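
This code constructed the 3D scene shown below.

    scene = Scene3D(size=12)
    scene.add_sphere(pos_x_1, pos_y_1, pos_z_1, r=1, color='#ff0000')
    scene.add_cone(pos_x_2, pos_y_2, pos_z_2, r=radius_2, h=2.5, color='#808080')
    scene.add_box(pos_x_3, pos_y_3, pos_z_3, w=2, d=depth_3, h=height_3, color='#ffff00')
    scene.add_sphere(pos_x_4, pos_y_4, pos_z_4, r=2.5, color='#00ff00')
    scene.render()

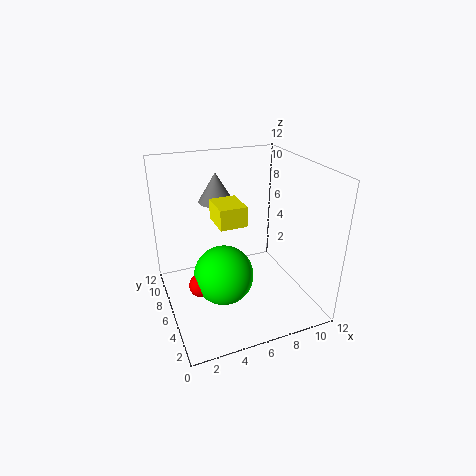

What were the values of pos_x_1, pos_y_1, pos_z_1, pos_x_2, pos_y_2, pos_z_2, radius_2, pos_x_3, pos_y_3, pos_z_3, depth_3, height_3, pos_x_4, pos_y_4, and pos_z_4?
pos_x_1 = 2.5; pos_y_1 = 5.5; pos_z_1 = 2.5; pos_x_2 = 5; pos_y_2 = 8.5; pos_z_2 = 8.5; radius_2 = 1.5; pos_x_3 = 3.5; pos_y_3 = 3; pos_z_3 = 8.5; depth_3 = 2.5; height_3 = 1.5; pos_x_4 = 4.5; pos_y_4 = 5.5; pos_z_4 = 3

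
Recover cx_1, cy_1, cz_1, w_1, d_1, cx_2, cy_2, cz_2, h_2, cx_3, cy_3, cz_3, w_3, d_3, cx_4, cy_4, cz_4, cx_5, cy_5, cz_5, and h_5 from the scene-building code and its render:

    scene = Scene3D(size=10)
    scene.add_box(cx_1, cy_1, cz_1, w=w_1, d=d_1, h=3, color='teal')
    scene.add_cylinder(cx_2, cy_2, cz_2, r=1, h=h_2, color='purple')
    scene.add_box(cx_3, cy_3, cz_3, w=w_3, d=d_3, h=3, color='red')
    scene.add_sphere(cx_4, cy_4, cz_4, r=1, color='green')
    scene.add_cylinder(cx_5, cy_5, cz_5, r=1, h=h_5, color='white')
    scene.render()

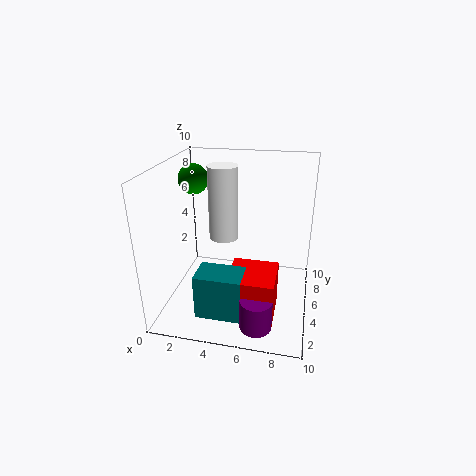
cx_1 = 3
cy_1 = 1
cz_1 = 1
w_1 = 3
d_1 = 2
cx_2 = 7
cy_2 = 1
cz_2 = 1
h_2 = 2
cx_3 = 5
cy_3 = 1
cz_3 = 1
w_3 = 3
d_3 = 3
cx_4 = 2
cy_4 = 5
cz_4 = 9
cx_5 = 4
cy_5 = 5
cz_5 = 5
h_5 = 5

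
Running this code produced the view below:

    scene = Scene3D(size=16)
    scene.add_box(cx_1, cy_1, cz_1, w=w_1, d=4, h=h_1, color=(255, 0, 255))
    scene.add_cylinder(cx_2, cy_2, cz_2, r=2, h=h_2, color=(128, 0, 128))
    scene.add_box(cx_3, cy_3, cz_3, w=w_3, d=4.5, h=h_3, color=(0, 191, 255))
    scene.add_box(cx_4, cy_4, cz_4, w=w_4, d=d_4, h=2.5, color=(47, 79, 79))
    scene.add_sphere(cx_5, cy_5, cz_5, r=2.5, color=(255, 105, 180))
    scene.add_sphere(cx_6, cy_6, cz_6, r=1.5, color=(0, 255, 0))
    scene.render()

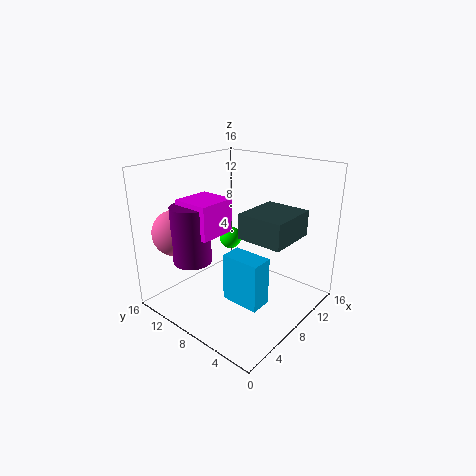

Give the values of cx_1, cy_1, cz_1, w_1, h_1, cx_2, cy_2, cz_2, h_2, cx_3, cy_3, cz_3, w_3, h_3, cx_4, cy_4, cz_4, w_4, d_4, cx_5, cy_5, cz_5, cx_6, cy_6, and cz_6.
cx_1 = 2.5; cy_1 = 7.5; cz_1 = 9.5; w_1 = 4; h_1 = 3.5; cx_2 = 3; cy_2 = 10; cz_2 = 6.5; h_2 = 6; cx_3 = 6; cy_3 = 4; cz_3 = 1; w_3 = 2.5; h_3 = 5.5; cx_4 = 4.5; cy_4 = 0.5; cz_4 = 10; w_4 = 5; d_4 = 4.5; cx_5 = 3; cy_5 = 12.5; cz_5 = 9; cx_6 = 13.5; cy_6 = 14; cz_6 = 4.5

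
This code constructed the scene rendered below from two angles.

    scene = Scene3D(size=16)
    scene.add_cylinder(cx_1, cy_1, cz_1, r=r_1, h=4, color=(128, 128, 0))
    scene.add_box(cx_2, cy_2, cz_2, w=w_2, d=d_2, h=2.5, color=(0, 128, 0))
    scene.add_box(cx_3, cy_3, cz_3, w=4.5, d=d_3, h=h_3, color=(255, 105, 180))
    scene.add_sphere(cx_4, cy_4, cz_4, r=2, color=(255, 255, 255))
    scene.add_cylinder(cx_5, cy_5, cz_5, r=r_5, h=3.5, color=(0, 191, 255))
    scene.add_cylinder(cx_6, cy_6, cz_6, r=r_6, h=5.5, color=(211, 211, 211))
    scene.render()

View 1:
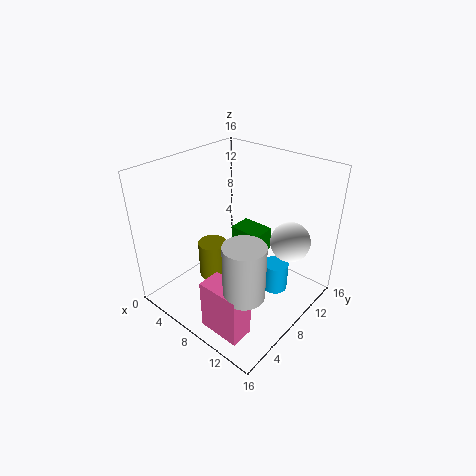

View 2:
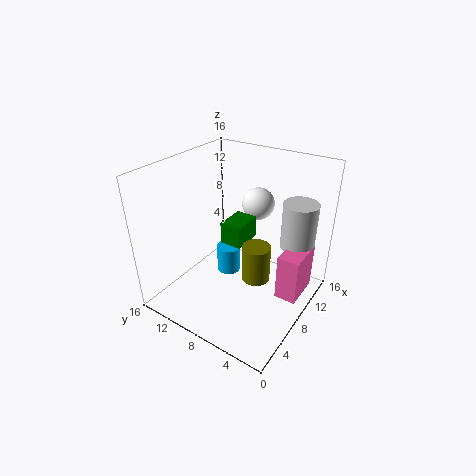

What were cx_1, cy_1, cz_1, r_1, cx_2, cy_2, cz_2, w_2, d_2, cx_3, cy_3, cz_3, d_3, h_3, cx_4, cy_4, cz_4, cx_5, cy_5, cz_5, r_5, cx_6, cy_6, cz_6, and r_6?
cx_1 = 7; cy_1 = 5; cz_1 = 4.5; r_1 = 1.5; cx_2 = 7.5; cy_2 = 7.5; cz_2 = 7; w_2 = 3.5; d_2 = 2.5; cx_3 = 9; cy_3 = 1; cz_3 = 1; d_3 = 2.5; h_3 = 5.5; cx_4 = 14; cy_4 = 9; cz_4 = 9.5; cx_5 = 11; cy_5 = 11.5; cz_5 = 0.5; r_5 = 1.5; cx_6 = 13; cy_6 = 3; cz_6 = 6; r_6 = 2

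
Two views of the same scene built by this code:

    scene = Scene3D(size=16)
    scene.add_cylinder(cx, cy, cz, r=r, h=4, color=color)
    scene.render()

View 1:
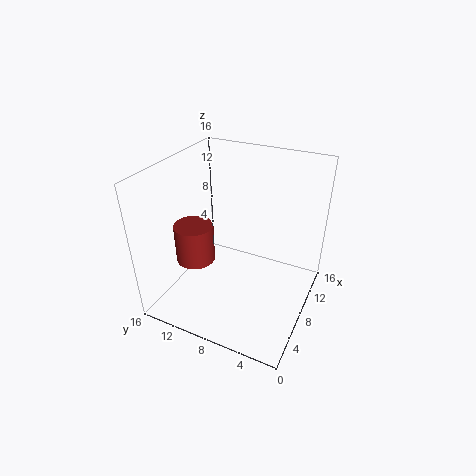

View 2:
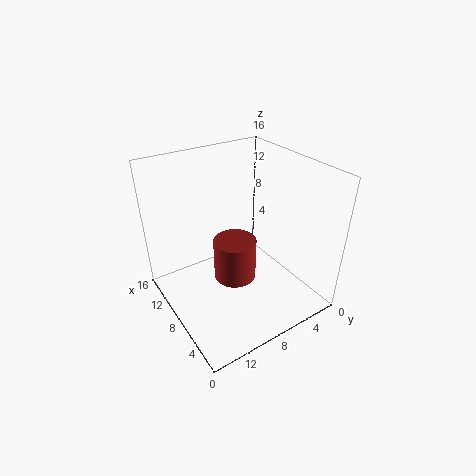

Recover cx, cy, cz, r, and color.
cx = 4, cy = 11, cz = 7, r = 2, color = 'brown'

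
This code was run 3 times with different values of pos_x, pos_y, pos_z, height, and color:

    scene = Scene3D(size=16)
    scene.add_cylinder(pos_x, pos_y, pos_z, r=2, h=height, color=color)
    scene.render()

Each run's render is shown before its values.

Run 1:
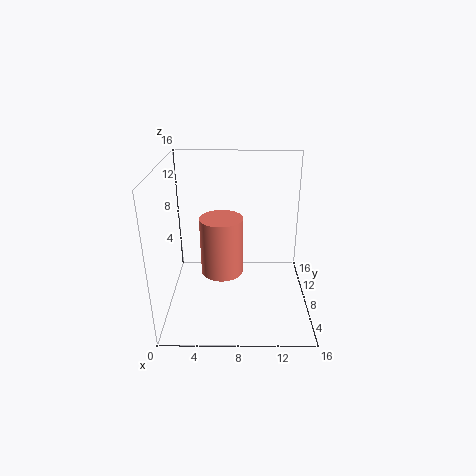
pos_x = 6.5; pos_y = 3; pos_z = 7; height = 5.5; color = 'salmon'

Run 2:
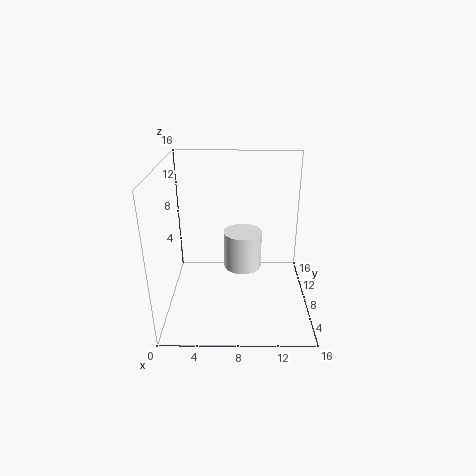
pos_x = 8.5; pos_y = 6.5; pos_z = 5.5; height = 4; color = 'white'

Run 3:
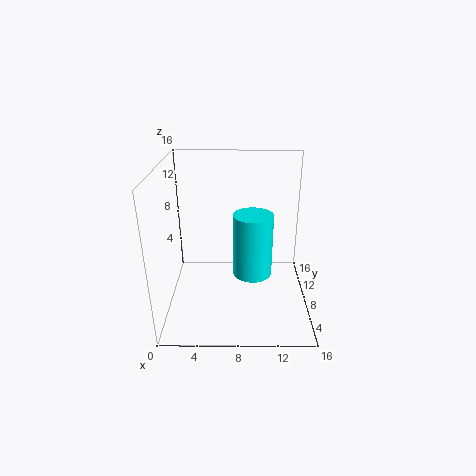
pos_x = 9.5; pos_y = 5; pos_z = 5.5; height = 6.5; color = 'cyan'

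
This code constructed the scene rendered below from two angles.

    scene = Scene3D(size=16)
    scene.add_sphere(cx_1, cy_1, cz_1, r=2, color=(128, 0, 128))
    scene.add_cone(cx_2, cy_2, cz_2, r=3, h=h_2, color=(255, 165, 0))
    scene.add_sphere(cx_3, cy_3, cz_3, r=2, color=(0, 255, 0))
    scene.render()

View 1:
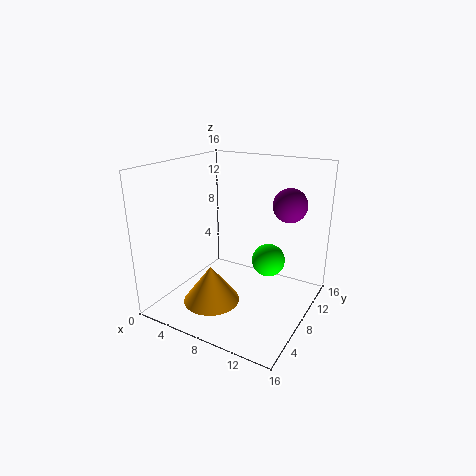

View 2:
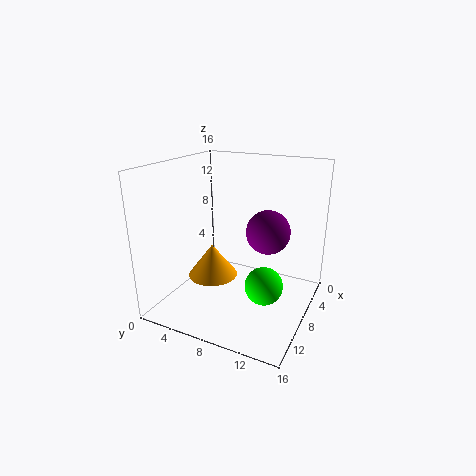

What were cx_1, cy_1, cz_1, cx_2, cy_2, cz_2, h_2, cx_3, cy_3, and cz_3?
cx_1 = 12, cy_1 = 13, cz_1 = 11, cx_2 = 7, cy_2 = 4, cz_2 = 2, h_2 = 4, cx_3 = 10, cy_3 = 12, cz_3 = 4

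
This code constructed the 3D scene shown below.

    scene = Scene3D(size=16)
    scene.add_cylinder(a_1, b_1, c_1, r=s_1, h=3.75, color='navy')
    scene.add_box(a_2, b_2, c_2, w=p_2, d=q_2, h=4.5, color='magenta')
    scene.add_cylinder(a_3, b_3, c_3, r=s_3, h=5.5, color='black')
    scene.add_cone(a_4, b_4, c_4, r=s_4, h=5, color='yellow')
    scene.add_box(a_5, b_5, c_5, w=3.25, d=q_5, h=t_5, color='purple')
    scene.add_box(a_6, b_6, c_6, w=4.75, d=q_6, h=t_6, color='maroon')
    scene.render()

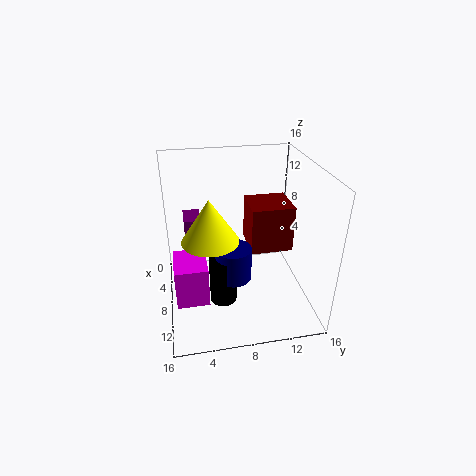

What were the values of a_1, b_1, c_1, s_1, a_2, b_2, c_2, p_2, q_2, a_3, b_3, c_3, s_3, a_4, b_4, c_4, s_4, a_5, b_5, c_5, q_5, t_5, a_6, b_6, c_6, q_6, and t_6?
a_1 = 9.25; b_1 = 7.25; c_1 = 3.75; s_1 = 2; a_2 = 7; b_2 = 0.75; c_2 = 2; p_2 = 4.5; q_2 = 3.5; a_3 = 9.5; b_3 = 6; c_3 = 1; s_3 = 1.5; a_4 = 7.25; b_4 = 5; c_4 = 7.5; s_4 = 3.25; a_5 = 1.75; b_5 = 2.25; c_5 = 6.75; q_5 = 2; t_5 = 2.25; a_6 = 2.75; b_6 = 9.75; c_6 = 5.25; q_6 = 5; t_6 = 5.5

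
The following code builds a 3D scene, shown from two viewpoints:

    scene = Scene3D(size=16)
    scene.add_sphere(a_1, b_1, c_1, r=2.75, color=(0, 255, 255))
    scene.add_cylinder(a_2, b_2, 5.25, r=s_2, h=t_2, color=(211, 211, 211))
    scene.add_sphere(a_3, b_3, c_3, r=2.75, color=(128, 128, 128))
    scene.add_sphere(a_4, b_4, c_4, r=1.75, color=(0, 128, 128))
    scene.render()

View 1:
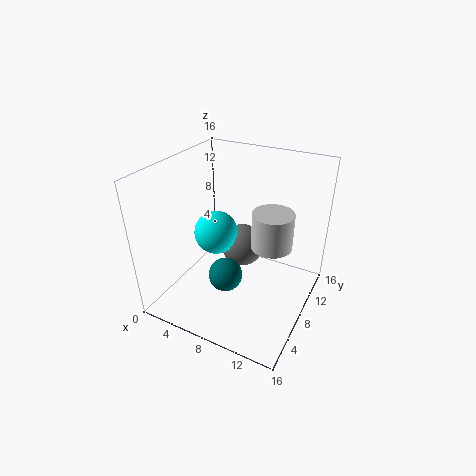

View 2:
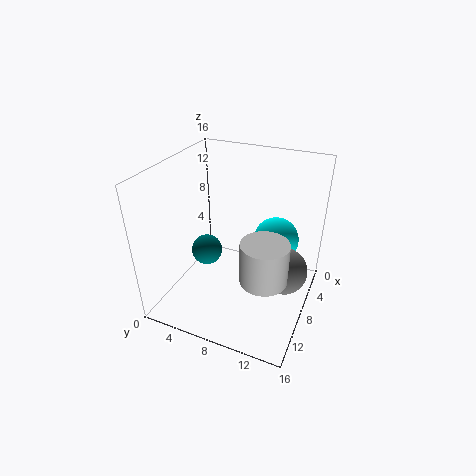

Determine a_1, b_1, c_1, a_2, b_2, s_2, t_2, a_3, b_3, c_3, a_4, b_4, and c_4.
a_1 = 3.25; b_1 = 11; c_1 = 5.75; a_2 = 10.5; b_2 = 12; s_2 = 2.5; t_2 = 4.5; a_3 = 6; b_3 = 13; c_3 = 3.5; a_4 = 8.5; b_4 = 4.25; c_4 = 5.75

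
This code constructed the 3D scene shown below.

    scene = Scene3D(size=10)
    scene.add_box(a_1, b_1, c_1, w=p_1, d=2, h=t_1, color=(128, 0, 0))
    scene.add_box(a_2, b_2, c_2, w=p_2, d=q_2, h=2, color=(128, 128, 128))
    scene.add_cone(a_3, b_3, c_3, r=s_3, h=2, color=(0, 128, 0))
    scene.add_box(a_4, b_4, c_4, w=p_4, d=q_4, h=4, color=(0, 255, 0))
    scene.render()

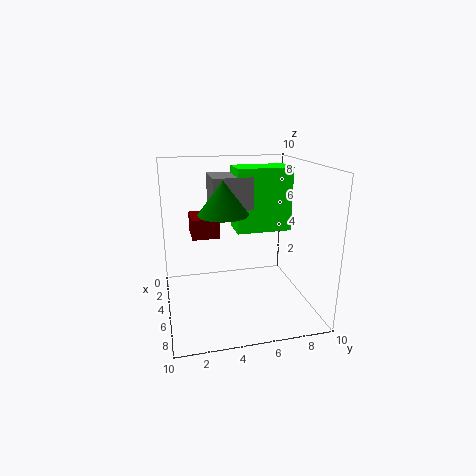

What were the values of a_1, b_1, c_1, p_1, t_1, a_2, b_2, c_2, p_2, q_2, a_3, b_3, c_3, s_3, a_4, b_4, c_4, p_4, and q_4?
a_1 = 1, b_1 = 2, c_1 = 4.5, p_1 = 2.5, t_1 = 1.5, a_2 = 4.5, b_2 = 3, c_2 = 7.5, p_2 = 2.5, q_2 = 2.5, a_3 = 7.5, b_3 = 3.5, c_3 = 7.5, s_3 = 1.5, a_4 = 5, b_4 = 4.5, c_4 = 6, p_4 = 2, q_4 = 3.5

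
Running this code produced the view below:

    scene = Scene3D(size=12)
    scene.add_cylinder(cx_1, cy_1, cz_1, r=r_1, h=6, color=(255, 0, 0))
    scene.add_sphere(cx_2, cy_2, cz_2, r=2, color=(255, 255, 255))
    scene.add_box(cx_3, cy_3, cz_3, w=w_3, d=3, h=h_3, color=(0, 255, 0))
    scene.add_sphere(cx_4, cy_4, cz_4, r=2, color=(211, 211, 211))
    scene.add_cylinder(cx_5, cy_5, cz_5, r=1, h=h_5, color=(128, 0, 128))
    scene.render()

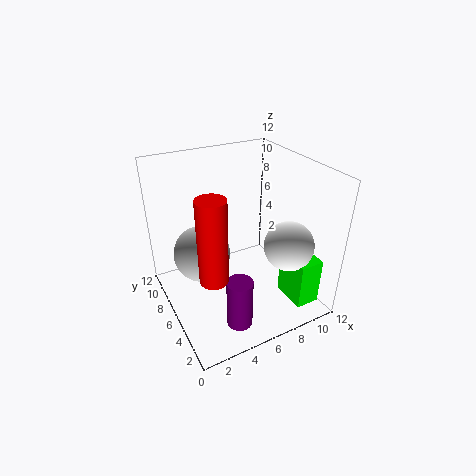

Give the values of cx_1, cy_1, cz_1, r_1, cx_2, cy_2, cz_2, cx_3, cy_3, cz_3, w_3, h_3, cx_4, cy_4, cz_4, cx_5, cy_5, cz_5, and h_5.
cx_1 = 2, cy_1 = 2, cz_1 = 6, r_1 = 1, cx_2 = 9, cy_2 = 3, cz_2 = 6, cx_3 = 9, cy_3 = 1, cz_3 = 1, w_3 = 2, h_3 = 4, cx_4 = 2, cy_4 = 4, cz_4 = 7, cx_5 = 4, cy_5 = 2, cz_5 = 1, h_5 = 4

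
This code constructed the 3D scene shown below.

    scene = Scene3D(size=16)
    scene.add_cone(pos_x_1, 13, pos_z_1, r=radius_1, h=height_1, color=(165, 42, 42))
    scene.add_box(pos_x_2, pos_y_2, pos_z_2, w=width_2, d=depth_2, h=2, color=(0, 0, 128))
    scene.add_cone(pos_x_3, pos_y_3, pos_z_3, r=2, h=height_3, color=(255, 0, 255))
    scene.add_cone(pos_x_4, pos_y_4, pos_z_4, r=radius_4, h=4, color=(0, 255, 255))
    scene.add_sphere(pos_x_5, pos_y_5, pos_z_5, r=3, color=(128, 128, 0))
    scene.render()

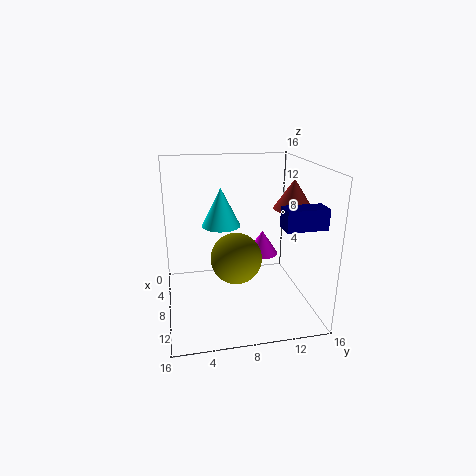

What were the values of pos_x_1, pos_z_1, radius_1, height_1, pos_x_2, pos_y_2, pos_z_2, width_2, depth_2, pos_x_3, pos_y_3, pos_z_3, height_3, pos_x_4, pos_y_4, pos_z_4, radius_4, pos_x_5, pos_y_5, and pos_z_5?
pos_x_1 = 11; pos_z_1 = 12; radius_1 = 2; height_1 = 3; pos_x_2 = 13; pos_y_2 = 11; pos_z_2 = 11; width_2 = 2; depth_2 = 4; pos_x_3 = 4; pos_y_3 = 12; pos_z_3 = 4; height_3 = 3; pos_x_4 = 9; pos_y_4 = 6; pos_z_4 = 10; radius_4 = 2; pos_x_5 = 7; pos_y_5 = 8; pos_z_5 = 5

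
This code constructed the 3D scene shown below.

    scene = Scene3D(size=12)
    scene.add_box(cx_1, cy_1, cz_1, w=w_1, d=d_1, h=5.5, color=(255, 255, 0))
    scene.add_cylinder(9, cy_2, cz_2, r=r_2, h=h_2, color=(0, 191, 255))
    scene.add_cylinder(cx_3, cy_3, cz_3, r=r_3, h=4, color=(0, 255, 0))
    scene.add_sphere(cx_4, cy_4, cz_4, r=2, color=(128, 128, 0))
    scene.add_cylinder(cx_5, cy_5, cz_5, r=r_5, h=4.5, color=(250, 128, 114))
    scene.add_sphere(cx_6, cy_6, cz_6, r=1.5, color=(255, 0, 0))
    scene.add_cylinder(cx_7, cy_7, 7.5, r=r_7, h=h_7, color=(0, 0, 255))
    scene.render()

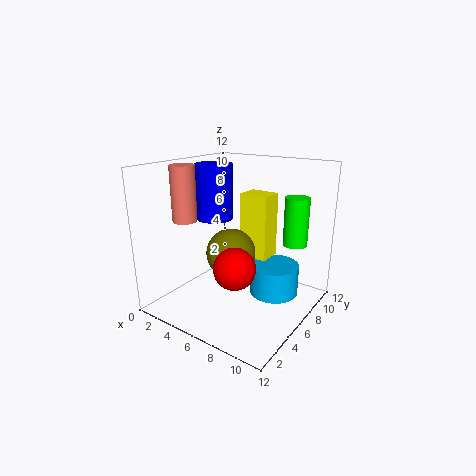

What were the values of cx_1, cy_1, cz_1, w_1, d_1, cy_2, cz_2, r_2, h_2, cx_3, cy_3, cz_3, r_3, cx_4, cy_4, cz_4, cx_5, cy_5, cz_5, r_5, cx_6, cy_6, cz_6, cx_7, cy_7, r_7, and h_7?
cx_1 = 5.5, cy_1 = 7, cz_1 = 4, w_1 = 2.5, d_1 = 2, cy_2 = 7, cz_2 = 1.5, r_2 = 2, h_2 = 2.5, cx_3 = 10, cy_3 = 8.5, cz_3 = 5.5, r_3 = 1, cx_4 = 6, cy_4 = 5, cz_4 = 5, cx_5 = 2.5, cy_5 = 3.5, cz_5 = 7.5, r_5 = 1, cx_6 = 8.5, cy_6 = 2, cz_6 = 5.5, cx_7 = 4, cy_7 = 5.5, r_7 = 1.5, h_7 = 4.5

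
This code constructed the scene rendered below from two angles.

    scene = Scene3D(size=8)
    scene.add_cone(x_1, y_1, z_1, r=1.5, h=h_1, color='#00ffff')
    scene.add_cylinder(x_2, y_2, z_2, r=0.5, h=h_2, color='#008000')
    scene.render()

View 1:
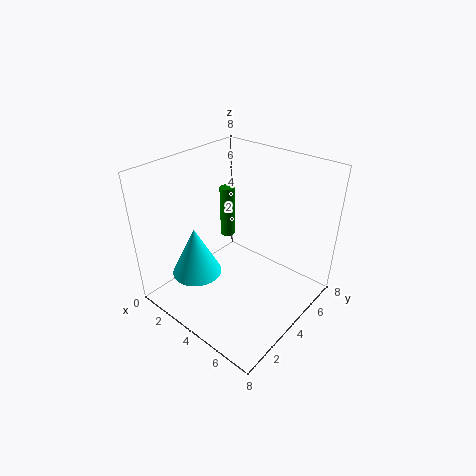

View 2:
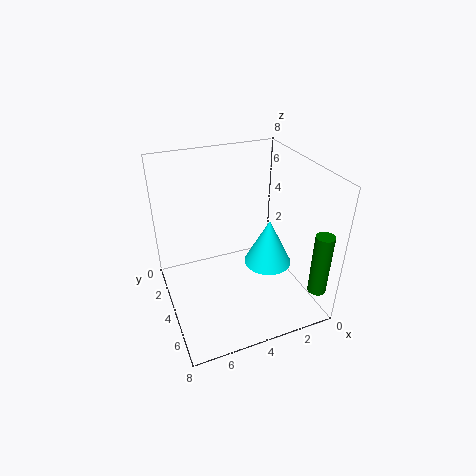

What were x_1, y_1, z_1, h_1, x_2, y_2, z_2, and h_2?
x_1 = 1.5; y_1 = 3; z_1 = 1; h_1 = 3; x_2 = 0.5; y_2 = 7; z_2 = 1.5; h_2 = 3.5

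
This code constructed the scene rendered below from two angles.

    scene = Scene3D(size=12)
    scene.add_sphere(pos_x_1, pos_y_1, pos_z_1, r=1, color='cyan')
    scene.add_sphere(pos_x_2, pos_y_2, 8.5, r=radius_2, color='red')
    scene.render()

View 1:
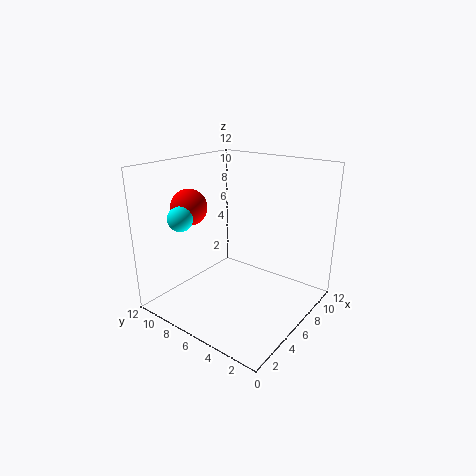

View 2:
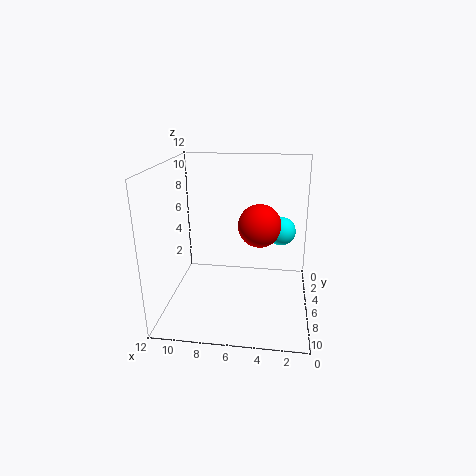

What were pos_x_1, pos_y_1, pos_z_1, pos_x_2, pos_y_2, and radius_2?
pos_x_1 = 2.5; pos_y_1 = 9; pos_z_1 = 8; pos_x_2 = 4; pos_y_2 = 9.5; radius_2 = 1.5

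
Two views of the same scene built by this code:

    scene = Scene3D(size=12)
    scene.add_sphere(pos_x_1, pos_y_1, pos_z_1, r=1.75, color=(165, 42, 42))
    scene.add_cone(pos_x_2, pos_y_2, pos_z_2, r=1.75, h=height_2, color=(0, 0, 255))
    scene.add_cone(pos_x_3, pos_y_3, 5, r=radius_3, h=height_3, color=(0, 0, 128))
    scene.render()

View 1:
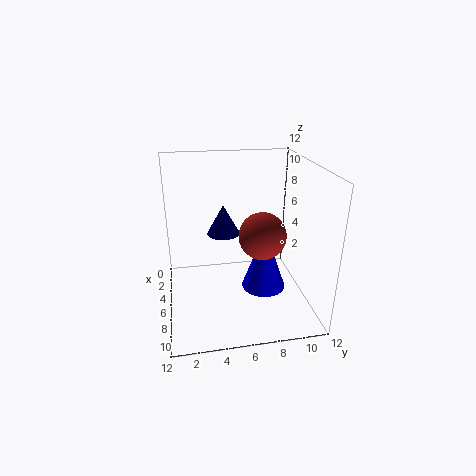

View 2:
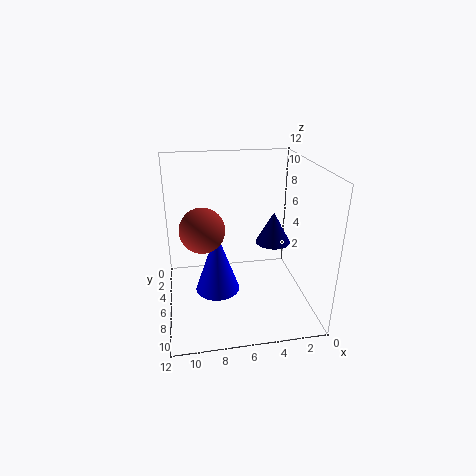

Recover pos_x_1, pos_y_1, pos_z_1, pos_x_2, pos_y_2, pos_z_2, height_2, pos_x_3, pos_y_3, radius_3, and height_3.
pos_x_1 = 9, pos_y_1 = 7.25, pos_z_1 = 7.5, pos_x_2 = 8, pos_y_2 = 7.75, pos_z_2 = 2.5, height_2 = 5, pos_x_3 = 2.75, pos_y_3 = 5.25, radius_3 = 1.5, height_3 = 2.75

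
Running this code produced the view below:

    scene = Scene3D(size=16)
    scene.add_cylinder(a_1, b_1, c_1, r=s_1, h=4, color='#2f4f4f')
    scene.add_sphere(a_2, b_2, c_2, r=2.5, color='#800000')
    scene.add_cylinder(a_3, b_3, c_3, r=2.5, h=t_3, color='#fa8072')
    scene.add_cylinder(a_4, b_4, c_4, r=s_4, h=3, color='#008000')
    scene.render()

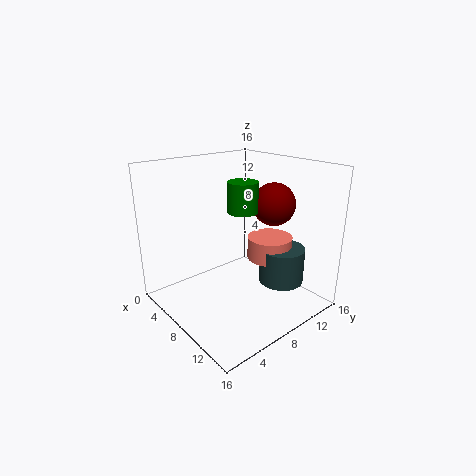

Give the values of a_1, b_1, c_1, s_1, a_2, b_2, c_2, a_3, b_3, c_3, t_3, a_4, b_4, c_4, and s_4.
a_1 = 11.5
b_1 = 11.5
c_1 = 3
s_1 = 2.5
a_2 = 8.5
b_2 = 13
c_2 = 11
a_3 = 10
b_3 = 11
c_3 = 5.5
t_3 = 2.5
a_4 = 10.5
b_4 = 6.5
c_4 = 12
s_4 = 1.5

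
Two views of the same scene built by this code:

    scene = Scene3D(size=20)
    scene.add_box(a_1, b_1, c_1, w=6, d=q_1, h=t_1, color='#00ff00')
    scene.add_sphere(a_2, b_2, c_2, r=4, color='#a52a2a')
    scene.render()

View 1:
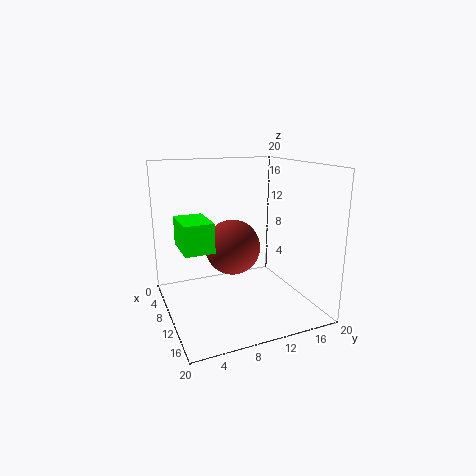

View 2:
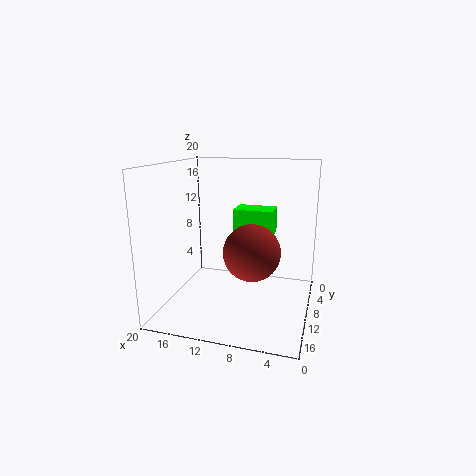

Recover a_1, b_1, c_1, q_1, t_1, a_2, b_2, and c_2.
a_1 = 6
b_1 = 2
c_1 = 9
q_1 = 4
t_1 = 4
a_2 = 8
b_2 = 10
c_2 = 8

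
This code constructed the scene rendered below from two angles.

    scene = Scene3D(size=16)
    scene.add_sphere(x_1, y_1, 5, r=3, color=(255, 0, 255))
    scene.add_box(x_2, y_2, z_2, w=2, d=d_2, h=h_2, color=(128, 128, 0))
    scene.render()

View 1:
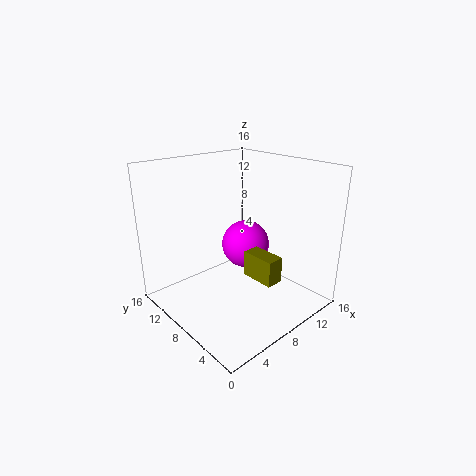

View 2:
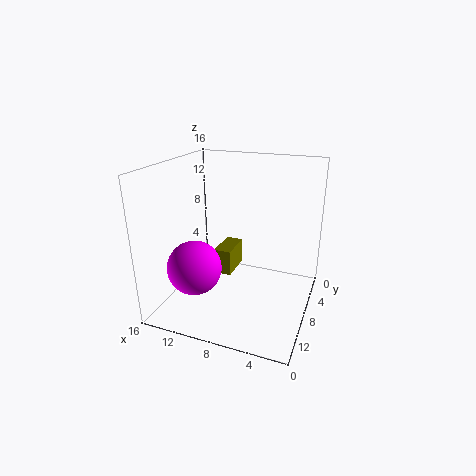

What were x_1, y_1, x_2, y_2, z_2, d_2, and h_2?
x_1 = 12; y_1 = 11; x_2 = 9; y_2 = 4; z_2 = 3; d_2 = 4; h_2 = 3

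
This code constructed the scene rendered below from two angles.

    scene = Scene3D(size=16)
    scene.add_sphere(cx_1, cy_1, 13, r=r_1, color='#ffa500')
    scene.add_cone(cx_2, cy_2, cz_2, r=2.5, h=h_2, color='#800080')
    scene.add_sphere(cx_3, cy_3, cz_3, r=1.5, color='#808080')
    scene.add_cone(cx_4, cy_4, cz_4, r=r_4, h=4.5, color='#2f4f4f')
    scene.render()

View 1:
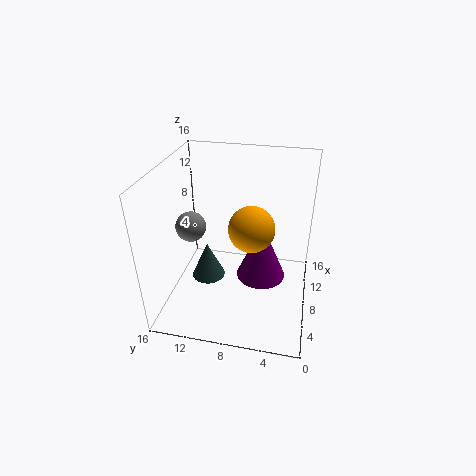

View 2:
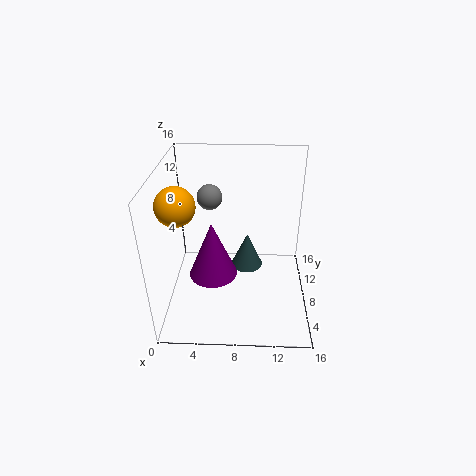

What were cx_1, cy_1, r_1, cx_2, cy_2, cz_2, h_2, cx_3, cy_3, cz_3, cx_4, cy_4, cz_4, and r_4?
cx_1 = 2; cy_1 = 5.5; r_1 = 2; cx_2 = 5.5; cy_2 = 5; cz_2 = 5.5; h_2 = 6; cx_3 = 4.5; cy_3 = 12; cz_3 = 11; cx_4 = 9; cy_4 = 12; cz_4 = 1.5; r_4 = 2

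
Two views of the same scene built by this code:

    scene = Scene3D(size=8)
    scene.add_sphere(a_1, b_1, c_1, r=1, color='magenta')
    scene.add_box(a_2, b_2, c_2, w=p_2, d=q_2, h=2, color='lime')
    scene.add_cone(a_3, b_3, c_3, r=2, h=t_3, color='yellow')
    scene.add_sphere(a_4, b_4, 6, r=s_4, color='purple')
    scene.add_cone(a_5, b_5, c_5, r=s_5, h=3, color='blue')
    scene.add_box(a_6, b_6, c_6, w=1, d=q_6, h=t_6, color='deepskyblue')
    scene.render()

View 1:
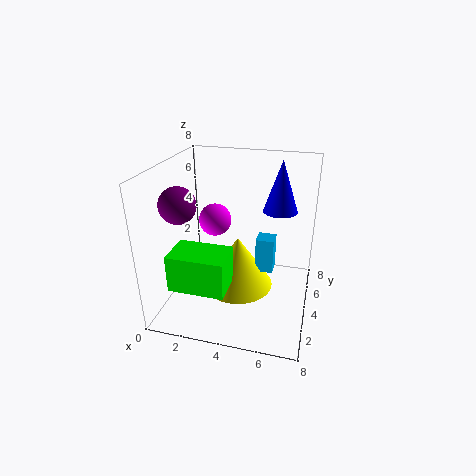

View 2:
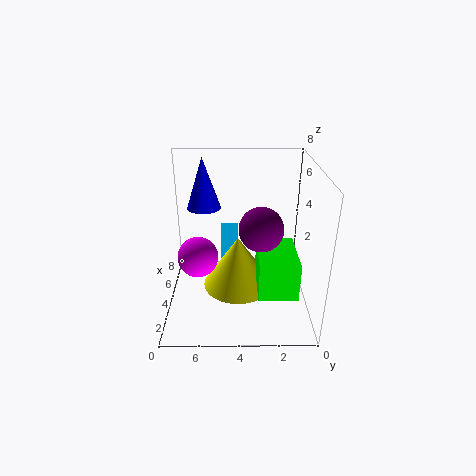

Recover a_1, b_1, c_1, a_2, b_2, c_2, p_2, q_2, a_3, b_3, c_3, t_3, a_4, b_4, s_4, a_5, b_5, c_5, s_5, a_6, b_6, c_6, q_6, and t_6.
a_1 = 2
b_1 = 6
c_1 = 4
a_2 = 1
b_2 = 1
c_2 = 2
p_2 = 3
q_2 = 2
a_3 = 4
b_3 = 4
c_3 = 1
t_3 = 3
a_4 = 1
b_4 = 3
s_4 = 1
a_5 = 6
b_5 = 6
c_5 = 5
s_5 = 1
a_6 = 5
b_6 = 4
c_6 = 2
q_6 = 1
t_6 = 2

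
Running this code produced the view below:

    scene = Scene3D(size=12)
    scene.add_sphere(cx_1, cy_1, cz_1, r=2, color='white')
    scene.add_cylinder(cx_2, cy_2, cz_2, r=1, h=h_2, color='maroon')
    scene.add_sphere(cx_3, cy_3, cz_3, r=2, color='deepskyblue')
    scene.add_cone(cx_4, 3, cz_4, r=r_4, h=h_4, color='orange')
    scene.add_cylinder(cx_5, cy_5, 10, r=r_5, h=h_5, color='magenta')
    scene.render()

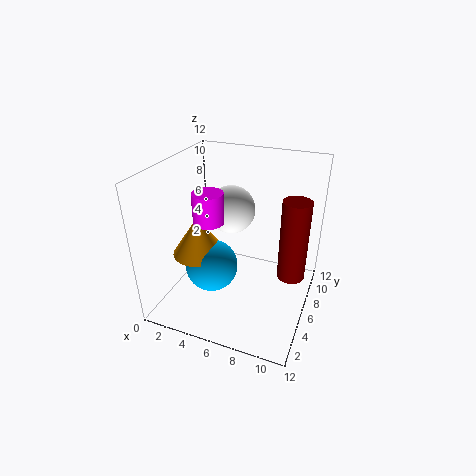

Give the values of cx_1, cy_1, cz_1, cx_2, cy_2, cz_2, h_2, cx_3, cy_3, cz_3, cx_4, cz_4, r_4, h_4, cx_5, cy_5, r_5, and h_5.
cx_1 = 5; cy_1 = 7; cz_1 = 8; cx_2 = 11; cy_2 = 4; cz_2 = 5; h_2 = 6; cx_3 = 5; cy_3 = 3; cz_3 = 5; cx_4 = 4; cz_4 = 6; r_4 = 2; h_4 = 3; cx_5 = 6; cy_5 = 1; r_5 = 1; h_5 = 2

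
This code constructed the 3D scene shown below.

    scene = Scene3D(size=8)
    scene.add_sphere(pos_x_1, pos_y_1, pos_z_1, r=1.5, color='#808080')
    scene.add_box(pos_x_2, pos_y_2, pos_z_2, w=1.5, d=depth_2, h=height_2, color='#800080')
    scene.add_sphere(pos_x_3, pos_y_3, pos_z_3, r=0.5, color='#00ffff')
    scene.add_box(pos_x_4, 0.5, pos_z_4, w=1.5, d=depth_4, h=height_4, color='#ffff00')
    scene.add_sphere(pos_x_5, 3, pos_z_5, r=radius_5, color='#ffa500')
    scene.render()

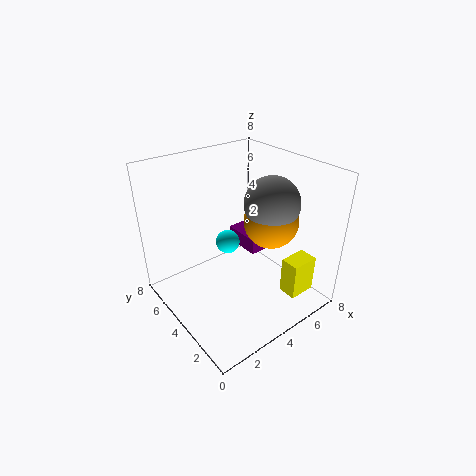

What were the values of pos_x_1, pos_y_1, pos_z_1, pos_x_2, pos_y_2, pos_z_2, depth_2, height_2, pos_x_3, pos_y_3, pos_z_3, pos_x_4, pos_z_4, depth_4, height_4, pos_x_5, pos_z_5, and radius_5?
pos_x_1 = 5.5
pos_y_1 = 3
pos_z_1 = 6
pos_x_2 = 6
pos_y_2 = 5
pos_z_2 = 1.5
depth_2 = 2.5
height_2 = 1
pos_x_3 = 1.5
pos_y_3 = 1.5
pos_z_3 = 6
pos_x_4 = 5
pos_z_4 = 1.5
depth_4 = 1
height_4 = 2
pos_x_5 = 5.5
pos_z_5 = 5
radius_5 = 1.5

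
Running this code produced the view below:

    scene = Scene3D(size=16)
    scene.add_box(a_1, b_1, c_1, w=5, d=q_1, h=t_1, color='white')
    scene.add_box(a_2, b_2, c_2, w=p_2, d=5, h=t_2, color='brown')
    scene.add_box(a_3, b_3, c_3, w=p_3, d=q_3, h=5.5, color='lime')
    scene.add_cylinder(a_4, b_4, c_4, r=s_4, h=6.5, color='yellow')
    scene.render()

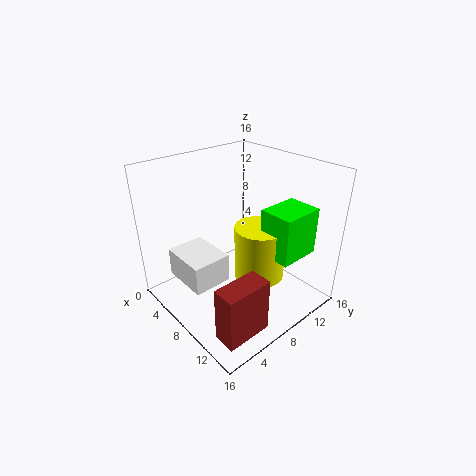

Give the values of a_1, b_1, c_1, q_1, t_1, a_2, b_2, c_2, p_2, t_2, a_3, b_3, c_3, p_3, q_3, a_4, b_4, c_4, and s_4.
a_1 = 5; b_1 = 1; c_1 = 5; q_1 = 4; t_1 = 3; a_2 = 12; b_2 = 1.5; c_2 = 0.5; p_2 = 2.5; t_2 = 6; a_3 = 9; b_3 = 10.5; c_3 = 5.5; p_3 = 4; q_3 = 5; a_4 = 8.5; b_4 = 11; c_4 = 2; s_4 = 3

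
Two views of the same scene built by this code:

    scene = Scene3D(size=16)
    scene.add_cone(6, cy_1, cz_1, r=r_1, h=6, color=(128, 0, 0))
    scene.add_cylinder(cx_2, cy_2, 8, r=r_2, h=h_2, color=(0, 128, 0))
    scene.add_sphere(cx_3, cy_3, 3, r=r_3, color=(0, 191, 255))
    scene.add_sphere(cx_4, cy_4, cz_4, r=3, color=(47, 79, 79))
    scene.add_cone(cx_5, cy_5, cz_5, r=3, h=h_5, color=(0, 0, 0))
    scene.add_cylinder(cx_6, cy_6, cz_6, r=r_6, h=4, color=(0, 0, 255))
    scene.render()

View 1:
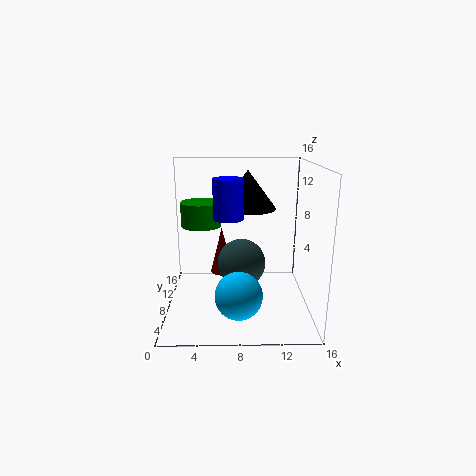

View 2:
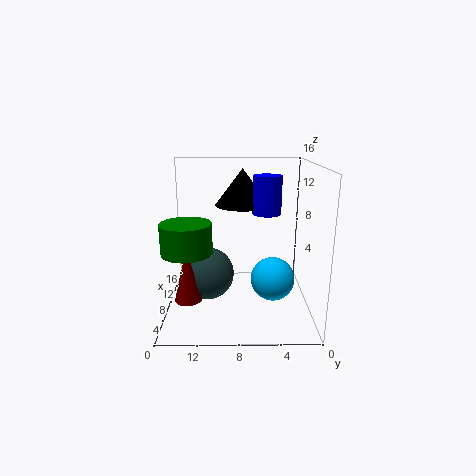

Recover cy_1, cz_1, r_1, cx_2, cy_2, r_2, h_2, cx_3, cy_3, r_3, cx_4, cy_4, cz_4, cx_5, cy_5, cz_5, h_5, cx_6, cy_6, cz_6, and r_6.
cy_1 = 13.5
cz_1 = 1.5
r_1 = 1.5
cx_2 = 3.5
cy_2 = 13
r_2 = 2.5
h_2 = 3
cx_3 = 8
cy_3 = 4
r_3 = 2.5
cx_4 = 8.5
cy_4 = 11.5
cz_4 = 3.5
cx_5 = 9
cy_5 = 7.5
cz_5 = 11.5
h_5 = 4
cx_6 = 7
cy_6 = 5
cz_6 = 11
r_6 = 1.5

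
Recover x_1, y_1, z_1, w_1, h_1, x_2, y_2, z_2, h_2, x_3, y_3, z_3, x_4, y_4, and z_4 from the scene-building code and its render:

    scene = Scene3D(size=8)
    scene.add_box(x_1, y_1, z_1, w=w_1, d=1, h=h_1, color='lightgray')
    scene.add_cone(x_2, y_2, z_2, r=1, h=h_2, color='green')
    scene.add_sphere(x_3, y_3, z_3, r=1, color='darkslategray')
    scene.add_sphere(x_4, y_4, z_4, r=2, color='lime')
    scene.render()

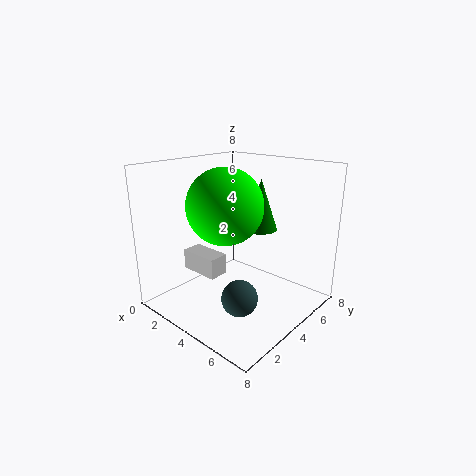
x_1 = 3; y_1 = 1; z_1 = 3; w_1 = 2; h_1 = 1; x_2 = 4; y_2 = 6; z_2 = 4; h_2 = 3; x_3 = 5; y_3 = 3; z_3 = 1; x_4 = 4; y_4 = 3; z_4 = 6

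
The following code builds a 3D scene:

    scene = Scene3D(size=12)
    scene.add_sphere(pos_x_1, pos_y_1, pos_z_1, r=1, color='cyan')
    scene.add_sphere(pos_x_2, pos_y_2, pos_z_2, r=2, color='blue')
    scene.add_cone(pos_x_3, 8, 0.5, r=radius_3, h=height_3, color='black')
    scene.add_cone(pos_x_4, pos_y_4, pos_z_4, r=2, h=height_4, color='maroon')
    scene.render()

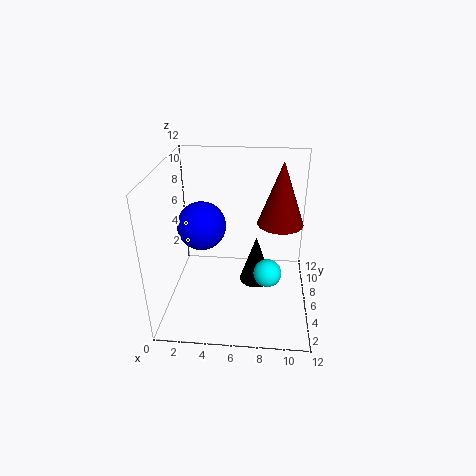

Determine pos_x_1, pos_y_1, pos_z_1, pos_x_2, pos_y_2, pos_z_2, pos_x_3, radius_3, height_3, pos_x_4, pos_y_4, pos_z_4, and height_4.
pos_x_1 = 8.5; pos_y_1 = 2; pos_z_1 = 5.5; pos_x_2 = 3; pos_y_2 = 6; pos_z_2 = 7; pos_x_3 = 7.5; radius_3 = 1.5; height_3 = 4.5; pos_x_4 = 9.5; pos_y_4 = 8; pos_z_4 = 6.5; height_4 = 5.5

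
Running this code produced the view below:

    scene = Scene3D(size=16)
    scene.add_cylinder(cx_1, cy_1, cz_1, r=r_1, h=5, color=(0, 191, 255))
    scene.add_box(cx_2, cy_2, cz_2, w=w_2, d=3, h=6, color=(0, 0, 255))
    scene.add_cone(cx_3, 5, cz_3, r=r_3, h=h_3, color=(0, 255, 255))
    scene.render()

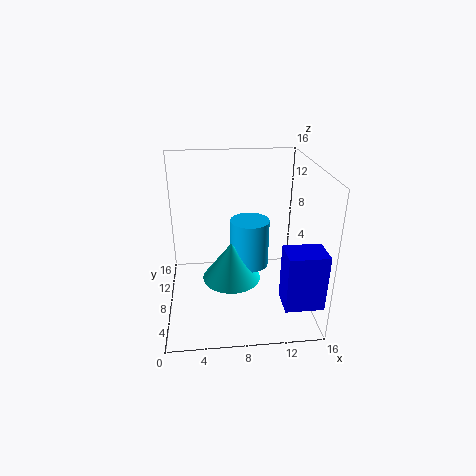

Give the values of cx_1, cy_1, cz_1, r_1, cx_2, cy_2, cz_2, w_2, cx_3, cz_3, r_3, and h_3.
cx_1 = 9
cy_1 = 6
cz_1 = 6
r_1 = 2
cx_2 = 12
cy_2 = 1
cz_2 = 3
w_2 = 4
cx_3 = 7
cz_3 = 5
r_3 = 3
h_3 = 4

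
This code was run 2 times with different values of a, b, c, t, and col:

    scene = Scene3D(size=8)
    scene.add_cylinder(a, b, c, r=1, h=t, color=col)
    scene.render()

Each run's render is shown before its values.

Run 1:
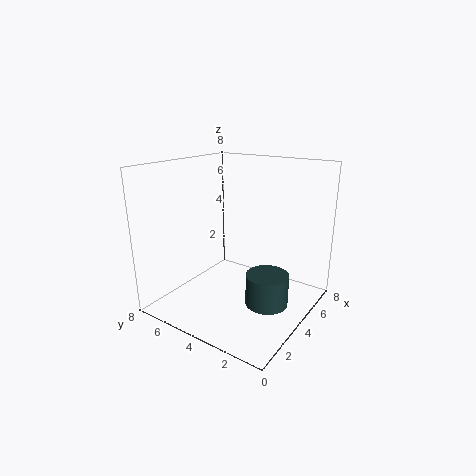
a = 2; b = 1; c = 2; t = 1.5; col = 'darkslategray'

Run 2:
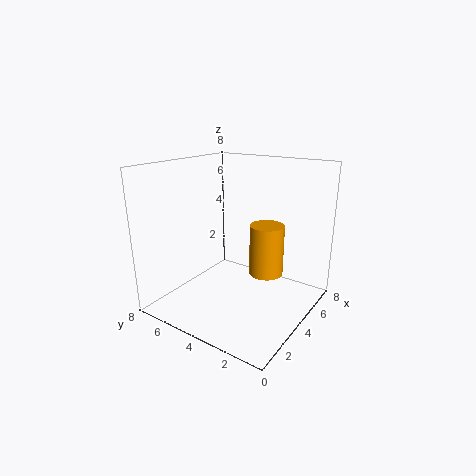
a = 5.5; b = 3; c = 1.5; t = 3; col = 'orange'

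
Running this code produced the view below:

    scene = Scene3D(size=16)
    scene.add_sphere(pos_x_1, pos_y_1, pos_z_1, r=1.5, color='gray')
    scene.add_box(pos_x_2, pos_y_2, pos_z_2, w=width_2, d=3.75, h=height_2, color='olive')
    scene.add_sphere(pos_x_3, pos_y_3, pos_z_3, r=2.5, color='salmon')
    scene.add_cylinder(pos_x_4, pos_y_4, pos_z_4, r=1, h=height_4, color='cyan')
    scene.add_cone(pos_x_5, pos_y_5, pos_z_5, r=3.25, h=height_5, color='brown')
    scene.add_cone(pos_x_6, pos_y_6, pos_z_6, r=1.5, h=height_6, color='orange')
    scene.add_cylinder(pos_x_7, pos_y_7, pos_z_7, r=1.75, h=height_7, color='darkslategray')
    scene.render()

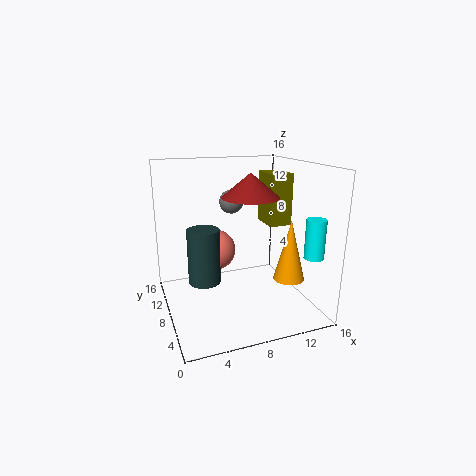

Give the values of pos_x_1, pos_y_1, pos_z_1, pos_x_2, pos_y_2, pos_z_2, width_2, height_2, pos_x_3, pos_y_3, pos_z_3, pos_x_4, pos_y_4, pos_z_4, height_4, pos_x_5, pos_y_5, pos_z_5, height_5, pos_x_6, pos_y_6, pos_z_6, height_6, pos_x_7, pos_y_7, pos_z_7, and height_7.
pos_x_1 = 9.25
pos_y_1 = 13.75
pos_z_1 = 10.75
pos_x_2 = 12.75
pos_y_2 = 9.5
pos_z_2 = 8.25
width_2 = 2.75
height_2 = 6.25
pos_x_3 = 6.75
pos_y_3 = 12.75
pos_z_3 = 5
pos_x_4 = 13.75
pos_y_4 = 1.75
pos_z_4 = 7.25
height_4 = 4
pos_x_5 = 9.75
pos_y_5 = 8.75
pos_z_5 = 12.25
height_5 = 2.75
pos_x_6 = 11
pos_y_6 = 1.75
pos_z_6 = 5.5
height_6 = 6
pos_x_7 = 4
pos_y_7 = 7.75
pos_z_7 = 3.5
height_7 = 6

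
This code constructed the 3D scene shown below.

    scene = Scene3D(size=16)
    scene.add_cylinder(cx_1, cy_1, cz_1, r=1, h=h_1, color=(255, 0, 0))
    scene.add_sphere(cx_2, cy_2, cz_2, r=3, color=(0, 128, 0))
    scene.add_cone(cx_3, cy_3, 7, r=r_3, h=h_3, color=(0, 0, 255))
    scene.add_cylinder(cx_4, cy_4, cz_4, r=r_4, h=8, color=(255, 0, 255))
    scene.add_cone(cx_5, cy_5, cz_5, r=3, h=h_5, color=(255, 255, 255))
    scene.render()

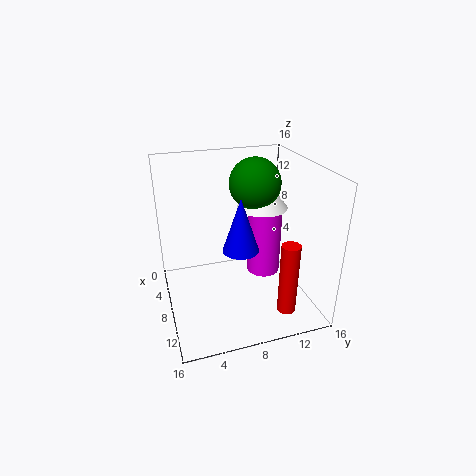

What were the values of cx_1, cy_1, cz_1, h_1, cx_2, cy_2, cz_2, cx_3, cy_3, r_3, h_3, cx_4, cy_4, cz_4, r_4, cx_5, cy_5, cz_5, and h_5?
cx_1 = 13; cy_1 = 12; cz_1 = 1; h_1 = 8; cx_2 = 5; cy_2 = 11; cz_2 = 13; cx_3 = 9; cy_3 = 8; r_3 = 2; h_3 = 6; cx_4 = 6; cy_4 = 12; cz_4 = 2; r_4 = 2; cx_5 = 5; cy_5 = 12; cz_5 = 10; h_5 = 4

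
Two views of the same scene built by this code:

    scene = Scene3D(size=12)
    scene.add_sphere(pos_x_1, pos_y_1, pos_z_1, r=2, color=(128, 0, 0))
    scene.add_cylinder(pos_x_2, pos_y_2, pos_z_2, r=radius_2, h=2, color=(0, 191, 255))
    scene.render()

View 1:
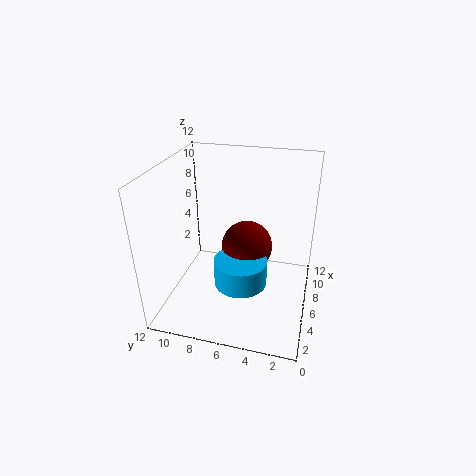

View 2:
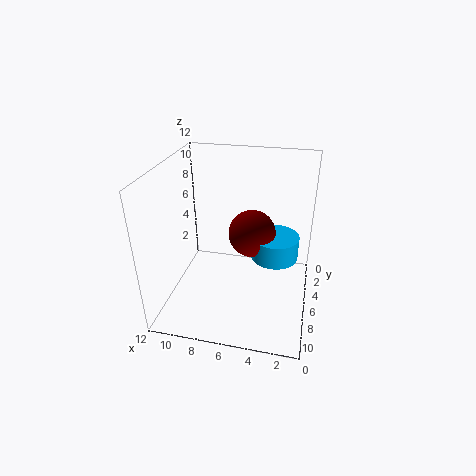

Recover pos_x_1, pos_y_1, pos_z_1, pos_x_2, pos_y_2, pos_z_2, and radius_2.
pos_x_1 = 5
pos_y_1 = 5
pos_z_1 = 6
pos_x_2 = 3
pos_y_2 = 5
pos_z_2 = 4
radius_2 = 2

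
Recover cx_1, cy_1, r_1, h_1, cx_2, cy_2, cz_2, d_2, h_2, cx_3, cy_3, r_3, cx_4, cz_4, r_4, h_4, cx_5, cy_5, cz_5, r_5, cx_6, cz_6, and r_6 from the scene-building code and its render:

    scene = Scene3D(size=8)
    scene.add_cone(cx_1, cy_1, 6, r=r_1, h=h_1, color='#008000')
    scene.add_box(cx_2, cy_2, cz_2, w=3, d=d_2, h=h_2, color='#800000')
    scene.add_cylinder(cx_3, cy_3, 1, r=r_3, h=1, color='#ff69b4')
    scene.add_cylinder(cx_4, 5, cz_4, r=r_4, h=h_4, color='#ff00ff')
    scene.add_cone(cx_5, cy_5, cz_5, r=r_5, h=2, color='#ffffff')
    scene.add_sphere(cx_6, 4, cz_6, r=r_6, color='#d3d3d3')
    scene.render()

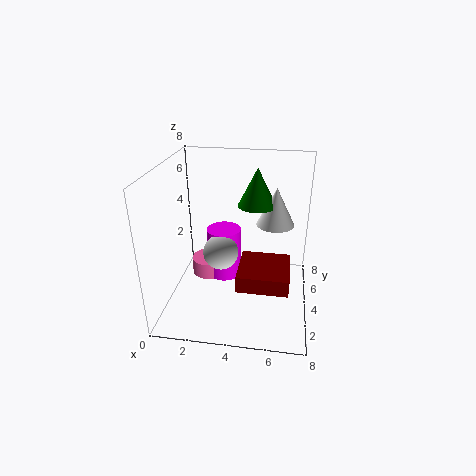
cx_1 = 5
cy_1 = 4
r_1 = 1
h_1 = 2
cx_2 = 4
cy_2 = 3
cz_2 = 1
d_2 = 3
h_2 = 1
cx_3 = 2
cy_3 = 5
r_3 = 1
cx_4 = 3
cz_4 = 1
r_4 = 1
h_4 = 3
cx_5 = 6
cy_5 = 4
cz_5 = 5
r_5 = 1
cx_6 = 3
cz_6 = 3
r_6 = 1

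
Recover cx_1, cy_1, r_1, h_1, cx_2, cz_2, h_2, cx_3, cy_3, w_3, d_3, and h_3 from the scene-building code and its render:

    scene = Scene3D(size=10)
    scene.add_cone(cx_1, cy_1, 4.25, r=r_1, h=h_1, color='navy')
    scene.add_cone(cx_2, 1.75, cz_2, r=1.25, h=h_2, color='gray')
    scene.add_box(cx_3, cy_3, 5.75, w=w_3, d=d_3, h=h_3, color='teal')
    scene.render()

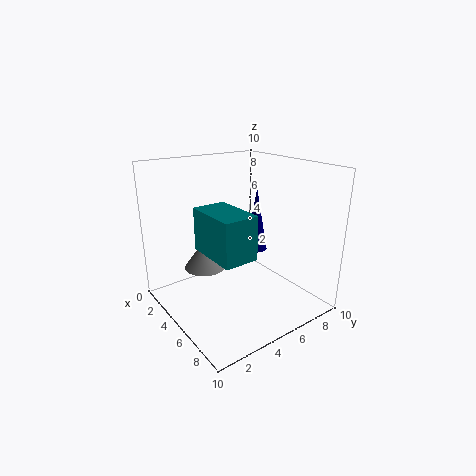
cx_1 = 5.75, cy_1 = 6, r_1 = 0.75, h_1 = 4.25, cx_2 = 6, cz_2 = 4.25, h_2 = 1.75, cx_3 = 6.25, cy_3 = 1, w_3 = 3.25, d_3 = 2, h_3 = 2.5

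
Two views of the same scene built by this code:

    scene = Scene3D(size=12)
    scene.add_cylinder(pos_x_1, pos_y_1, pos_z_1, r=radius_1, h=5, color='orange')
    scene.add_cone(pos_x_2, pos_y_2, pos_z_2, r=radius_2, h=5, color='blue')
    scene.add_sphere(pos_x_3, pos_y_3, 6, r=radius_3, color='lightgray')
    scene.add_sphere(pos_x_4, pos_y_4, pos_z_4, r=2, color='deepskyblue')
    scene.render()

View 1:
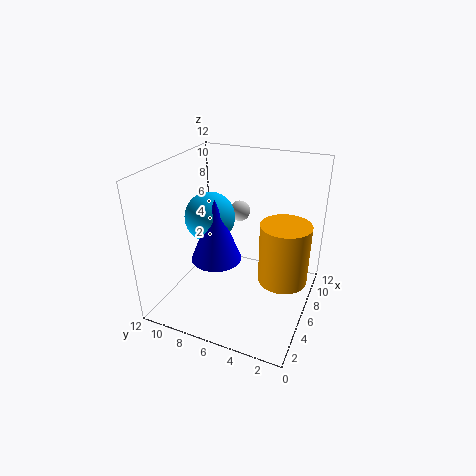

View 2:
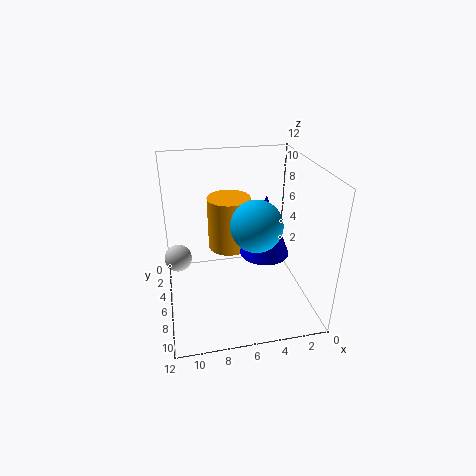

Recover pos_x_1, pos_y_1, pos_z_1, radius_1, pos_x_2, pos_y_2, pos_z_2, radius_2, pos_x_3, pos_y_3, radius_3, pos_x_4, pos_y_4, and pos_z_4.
pos_x_1 = 6
pos_y_1 = 2
pos_z_1 = 3
radius_1 = 2
pos_x_2 = 4
pos_y_2 = 7
pos_z_2 = 5
radius_2 = 2
pos_x_3 = 11
pos_y_3 = 8
radius_3 = 1
pos_x_4 = 5
pos_y_4 = 8
pos_z_4 = 8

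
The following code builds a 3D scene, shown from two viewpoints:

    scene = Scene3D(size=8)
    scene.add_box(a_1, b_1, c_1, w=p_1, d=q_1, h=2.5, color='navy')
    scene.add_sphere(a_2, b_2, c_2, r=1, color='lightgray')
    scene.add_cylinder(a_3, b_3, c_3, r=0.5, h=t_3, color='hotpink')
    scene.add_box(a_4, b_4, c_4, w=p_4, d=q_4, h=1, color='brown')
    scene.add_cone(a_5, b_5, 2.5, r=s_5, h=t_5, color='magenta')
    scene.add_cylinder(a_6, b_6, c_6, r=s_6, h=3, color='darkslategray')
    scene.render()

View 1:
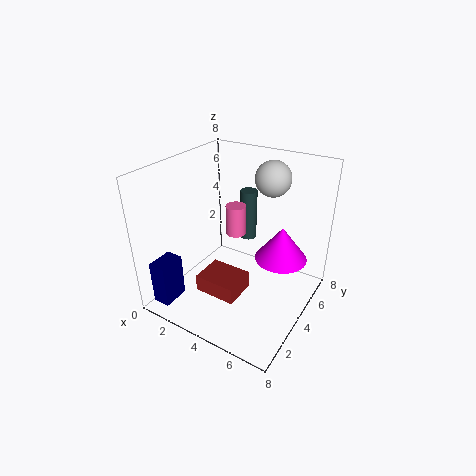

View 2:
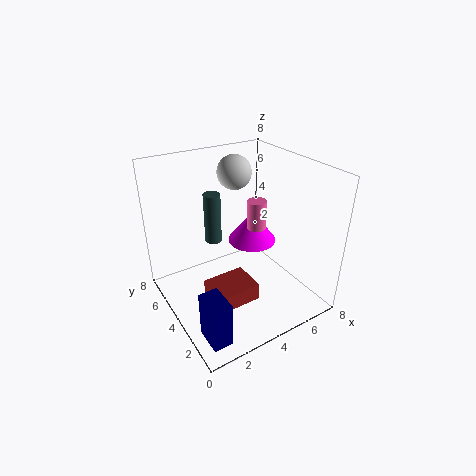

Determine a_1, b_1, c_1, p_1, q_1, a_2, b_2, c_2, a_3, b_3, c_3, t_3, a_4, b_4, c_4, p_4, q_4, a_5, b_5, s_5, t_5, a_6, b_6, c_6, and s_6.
a_1 = 0.5; b_1 = 0.5; c_1 = 0.5; p_1 = 1; q_1 = 1.5; a_2 = 5; b_2 = 6; c_2 = 7; a_3 = 4.5; b_3 = 3; c_3 = 5; t_3 = 1.5; a_4 = 2; b_4 = 2.5; c_4 = 0.5; p_4 = 2.5; q_4 = 2; a_5 = 6; b_5 = 5.5; s_5 = 1.5; t_5 = 2; a_6 = 3.5; b_6 = 6; c_6 = 3; s_6 = 0.5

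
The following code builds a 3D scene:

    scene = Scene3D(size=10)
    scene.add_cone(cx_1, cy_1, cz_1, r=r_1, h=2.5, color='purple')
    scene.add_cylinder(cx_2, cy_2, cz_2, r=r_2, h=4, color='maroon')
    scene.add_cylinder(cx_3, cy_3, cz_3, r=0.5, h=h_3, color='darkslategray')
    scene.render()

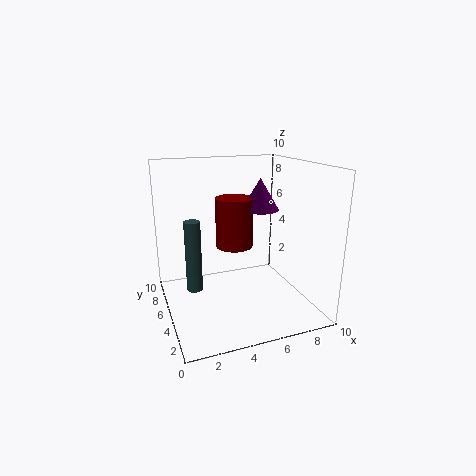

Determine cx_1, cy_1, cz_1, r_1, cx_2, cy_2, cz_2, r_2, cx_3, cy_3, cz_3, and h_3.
cx_1 = 8
cy_1 = 8
cz_1 = 6
r_1 = 1.5
cx_2 = 6
cy_2 = 8.5
cz_2 = 3
r_2 = 1.5
cx_3 = 1.5
cy_3 = 3.5
cz_3 = 2.5
h_3 = 4.5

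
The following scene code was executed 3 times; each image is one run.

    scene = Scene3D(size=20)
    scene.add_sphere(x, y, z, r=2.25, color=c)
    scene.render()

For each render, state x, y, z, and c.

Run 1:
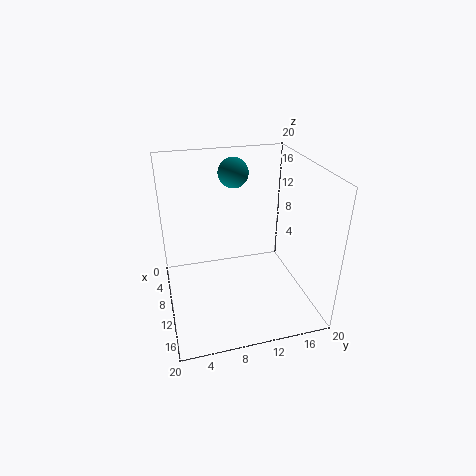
x = 3.75, y = 11, z = 17.25, c = 'teal'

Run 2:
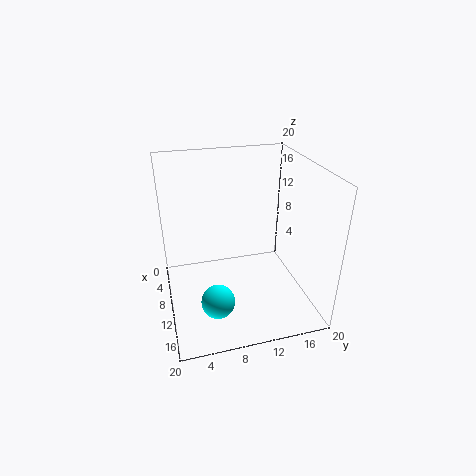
x = 14.5, y = 6, z = 3.25, c = 'cyan'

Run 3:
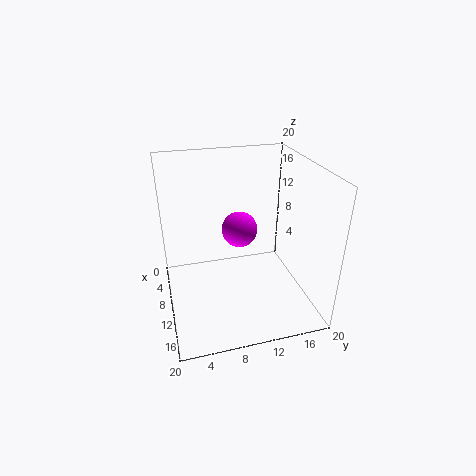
x = 12.5, y = 9.5, z = 12.75, c = 'magenta'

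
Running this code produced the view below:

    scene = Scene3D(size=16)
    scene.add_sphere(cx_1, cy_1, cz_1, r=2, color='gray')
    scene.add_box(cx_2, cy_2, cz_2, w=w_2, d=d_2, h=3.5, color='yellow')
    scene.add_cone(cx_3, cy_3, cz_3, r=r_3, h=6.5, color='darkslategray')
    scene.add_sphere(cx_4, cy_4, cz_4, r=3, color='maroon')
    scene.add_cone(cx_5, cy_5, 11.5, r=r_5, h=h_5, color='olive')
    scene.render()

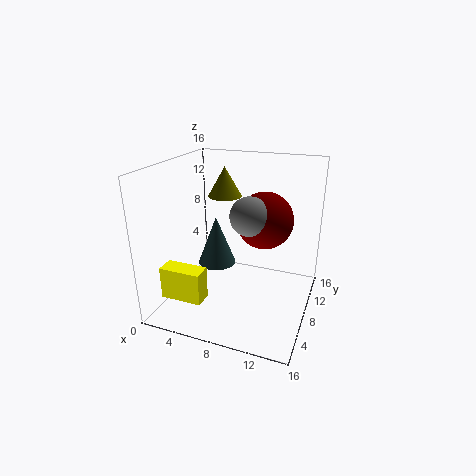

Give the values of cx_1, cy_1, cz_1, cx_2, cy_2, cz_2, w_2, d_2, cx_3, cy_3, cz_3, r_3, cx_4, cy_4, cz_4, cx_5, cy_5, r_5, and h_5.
cx_1 = 10, cy_1 = 6, cz_1 = 11.5, cx_2 = 1.5, cy_2 = 2, cz_2 = 2.5, w_2 = 4.5, d_2 = 2, cx_3 = 3, cy_3 = 13, cz_3 = 1.5, r_3 = 2.5, cx_4 = 11, cy_4 = 8, cz_4 = 10.5, cx_5 = 5, cy_5 = 11.5, r_5 = 2, h_5 = 3.5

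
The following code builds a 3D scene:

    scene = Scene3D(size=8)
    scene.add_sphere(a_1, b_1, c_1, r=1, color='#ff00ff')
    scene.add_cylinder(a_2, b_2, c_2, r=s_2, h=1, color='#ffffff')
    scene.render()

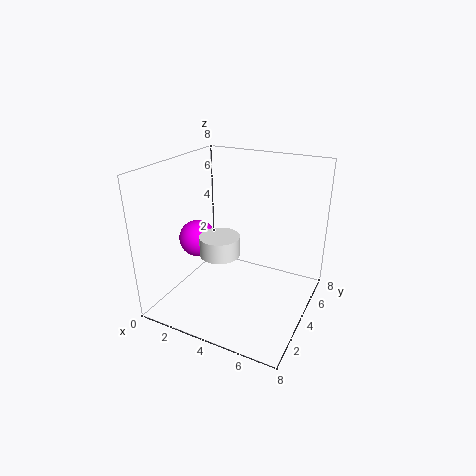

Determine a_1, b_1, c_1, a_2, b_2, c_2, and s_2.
a_1 = 2
b_1 = 3
c_1 = 4
a_2 = 4
b_2 = 2
c_2 = 4
s_2 = 1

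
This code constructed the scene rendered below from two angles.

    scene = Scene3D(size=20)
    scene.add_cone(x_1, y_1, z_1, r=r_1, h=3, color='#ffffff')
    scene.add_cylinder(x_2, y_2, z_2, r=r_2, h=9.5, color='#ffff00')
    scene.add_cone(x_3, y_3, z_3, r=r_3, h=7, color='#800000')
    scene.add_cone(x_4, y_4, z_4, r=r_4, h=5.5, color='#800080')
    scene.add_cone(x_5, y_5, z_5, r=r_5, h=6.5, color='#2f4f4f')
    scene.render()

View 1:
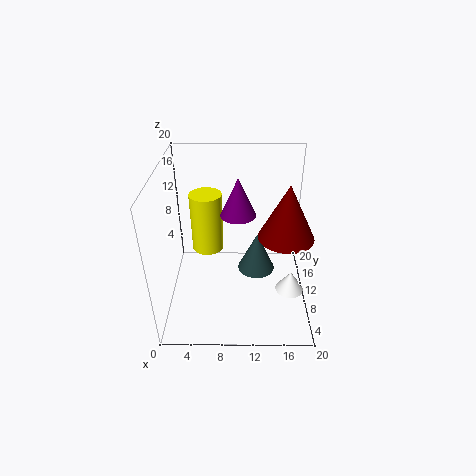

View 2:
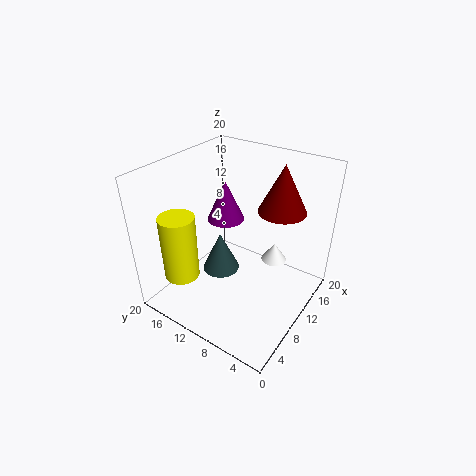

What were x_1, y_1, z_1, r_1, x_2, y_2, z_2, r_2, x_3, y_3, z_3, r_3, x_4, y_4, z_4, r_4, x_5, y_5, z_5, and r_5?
x_1 = 17.5, y_1 = 8, z_1 = 2.5, r_1 = 2, x_2 = 5, y_2 = 16.5, z_2 = 4, r_2 = 2.5, x_3 = 16, y_3 = 6.5, z_3 = 12.5, r_3 = 3.5, x_4 = 10, y_4 = 12, z_4 = 12.5, r_4 = 2.5, x_5 = 13, y_5 = 15.5, z_5 = 0.5, r_5 = 3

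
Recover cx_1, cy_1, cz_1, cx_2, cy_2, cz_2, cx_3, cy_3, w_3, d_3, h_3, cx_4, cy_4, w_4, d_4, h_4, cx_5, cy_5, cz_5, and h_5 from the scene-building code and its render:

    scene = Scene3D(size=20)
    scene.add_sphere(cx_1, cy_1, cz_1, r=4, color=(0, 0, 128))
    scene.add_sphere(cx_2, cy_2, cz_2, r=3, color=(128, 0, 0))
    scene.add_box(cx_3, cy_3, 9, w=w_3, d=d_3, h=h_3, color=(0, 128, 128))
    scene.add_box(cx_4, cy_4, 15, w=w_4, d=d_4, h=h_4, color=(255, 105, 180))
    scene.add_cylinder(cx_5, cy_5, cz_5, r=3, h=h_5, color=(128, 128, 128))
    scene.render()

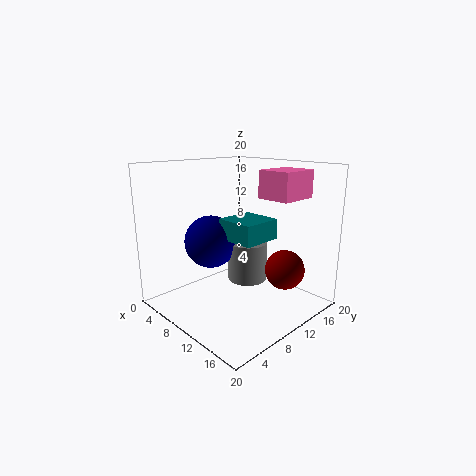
cx_1 = 4
cy_1 = 10
cz_1 = 8
cx_2 = 13
cy_2 = 17
cz_2 = 4
cx_3 = 6
cy_3 = 10
w_3 = 6
d_3 = 6
h_3 = 3
cx_4 = 10
cy_4 = 14
w_4 = 5
d_4 = 6
h_4 = 4
cx_5 = 8
cy_5 = 14
cz_5 = 2
h_5 = 6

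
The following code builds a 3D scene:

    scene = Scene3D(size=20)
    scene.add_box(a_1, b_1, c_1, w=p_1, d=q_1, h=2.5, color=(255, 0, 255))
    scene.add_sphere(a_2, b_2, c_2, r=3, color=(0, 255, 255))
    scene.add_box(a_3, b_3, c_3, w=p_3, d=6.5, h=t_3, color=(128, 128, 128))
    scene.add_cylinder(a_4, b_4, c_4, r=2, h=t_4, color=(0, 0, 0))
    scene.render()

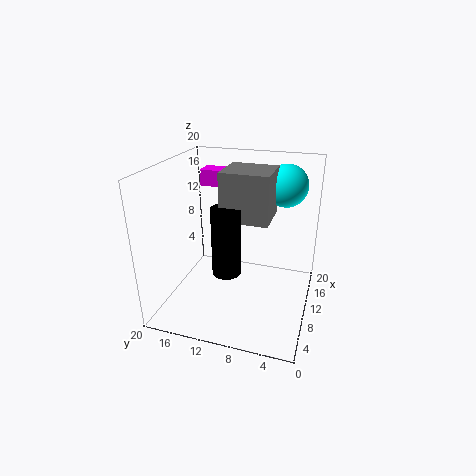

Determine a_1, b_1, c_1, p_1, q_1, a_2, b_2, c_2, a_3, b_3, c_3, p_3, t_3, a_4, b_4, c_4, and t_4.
a_1 = 16; b_1 = 14; c_1 = 15; p_1 = 3; q_1 = 4; a_2 = 15; b_2 = 4.5; c_2 = 16.5; a_3 = 8; b_3 = 5.5; c_3 = 13; p_3 = 6; t_3 = 6.5; a_4 = 8; b_4 = 11; c_4 = 5.5; t_4 = 9.5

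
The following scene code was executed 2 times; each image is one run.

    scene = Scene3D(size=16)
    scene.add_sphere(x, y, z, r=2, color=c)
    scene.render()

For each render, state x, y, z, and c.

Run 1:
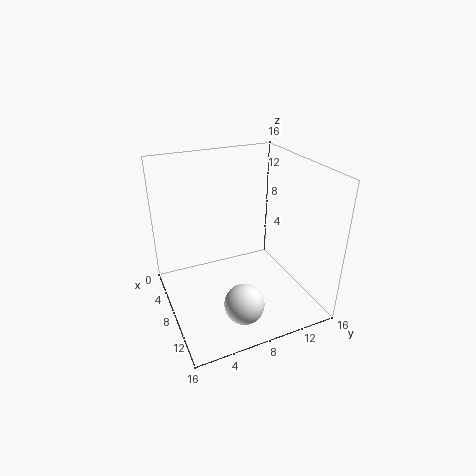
x = 14
y = 6
z = 4
c = 'white'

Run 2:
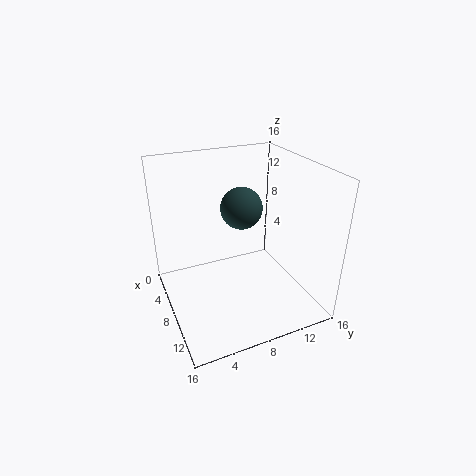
x = 11
y = 7
z = 13
c = 'darkslategray'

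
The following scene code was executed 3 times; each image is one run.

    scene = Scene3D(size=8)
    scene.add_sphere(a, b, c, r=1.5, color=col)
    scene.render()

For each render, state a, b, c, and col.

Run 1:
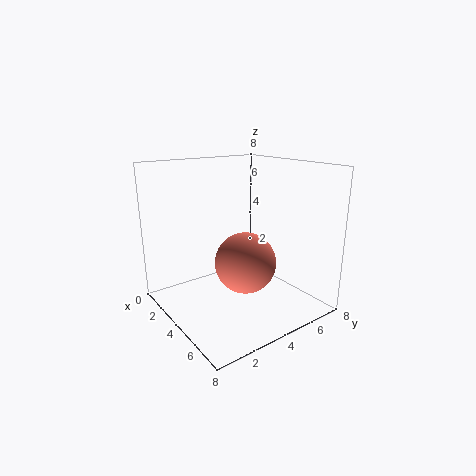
a = 6; b = 3; c = 3.5; col = 'salmon'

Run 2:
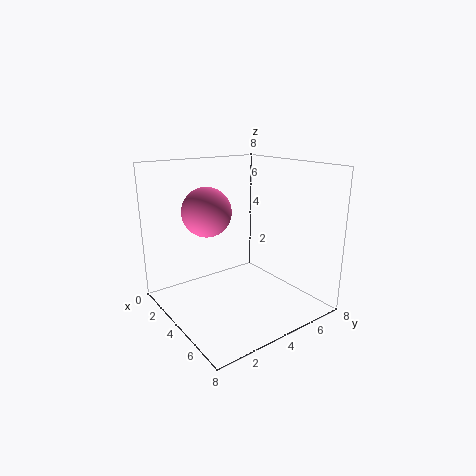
a = 1.5; b = 3.5; c = 5; col = 'hotpink'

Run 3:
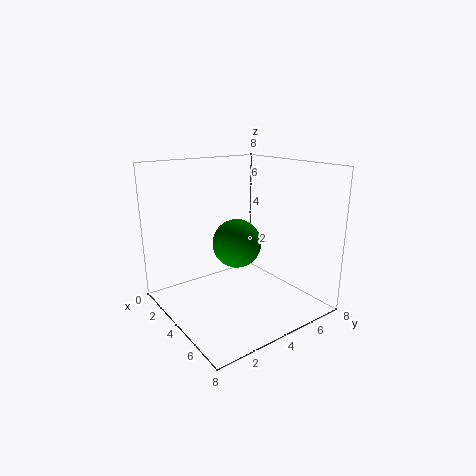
a = 2.5; b = 5; c = 3; col = 'green'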